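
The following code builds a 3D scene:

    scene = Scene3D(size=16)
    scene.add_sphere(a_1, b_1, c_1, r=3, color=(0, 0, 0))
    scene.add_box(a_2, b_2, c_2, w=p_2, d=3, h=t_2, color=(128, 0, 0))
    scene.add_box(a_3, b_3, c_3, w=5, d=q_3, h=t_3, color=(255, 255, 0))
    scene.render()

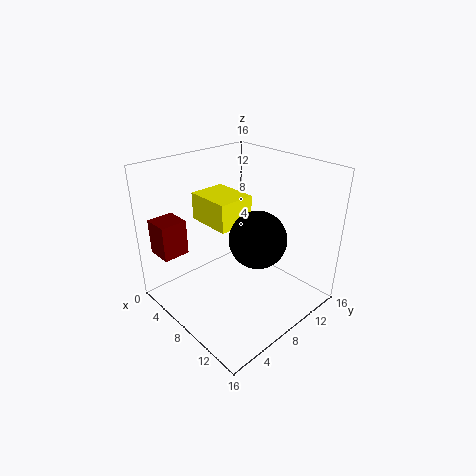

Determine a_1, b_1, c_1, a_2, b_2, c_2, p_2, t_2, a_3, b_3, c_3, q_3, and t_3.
a_1 = 11, b_1 = 8, c_1 = 9, a_2 = 1, b_2 = 1, c_2 = 6, p_2 = 3, t_2 = 4, a_3 = 4, b_3 = 5, c_3 = 10, q_3 = 4, t_3 = 3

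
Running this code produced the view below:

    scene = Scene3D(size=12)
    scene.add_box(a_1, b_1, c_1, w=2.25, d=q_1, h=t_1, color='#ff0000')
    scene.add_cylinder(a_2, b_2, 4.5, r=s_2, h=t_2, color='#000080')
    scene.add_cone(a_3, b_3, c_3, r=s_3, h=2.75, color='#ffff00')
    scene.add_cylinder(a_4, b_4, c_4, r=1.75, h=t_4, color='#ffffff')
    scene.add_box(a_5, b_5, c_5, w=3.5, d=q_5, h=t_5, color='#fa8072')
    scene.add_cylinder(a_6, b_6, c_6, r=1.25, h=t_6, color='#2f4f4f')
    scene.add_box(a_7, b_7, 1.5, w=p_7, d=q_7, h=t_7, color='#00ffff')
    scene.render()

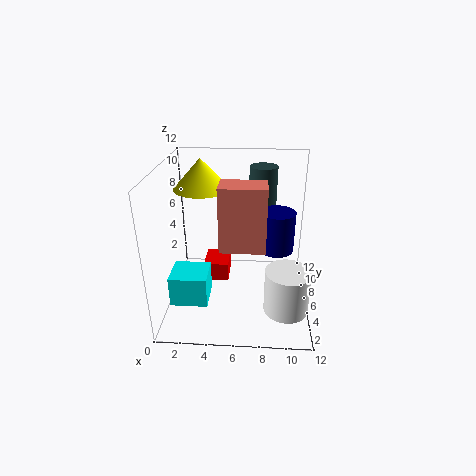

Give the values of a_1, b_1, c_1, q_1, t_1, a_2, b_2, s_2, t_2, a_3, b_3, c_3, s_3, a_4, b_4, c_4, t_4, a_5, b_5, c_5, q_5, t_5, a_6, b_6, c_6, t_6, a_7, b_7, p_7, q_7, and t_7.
a_1 = 2.75
b_1 = 7.25
c_1 = 0.75
q_1 = 2.75
t_1 = 1.75
a_2 = 9.25
b_2 = 7
s_2 = 1.5
t_2 = 3.5
a_3 = 2.5
b_3 = 9.5
c_3 = 9
s_3 = 2.5
a_4 = 10
b_4 = 2.75
c_4 = 1.5
t_4 = 3.5
a_5 = 4.75
b_5 = 3
c_5 = 6.25
q_5 = 2.25
t_5 = 5
a_6 = 8
b_6 = 10
c_6 = 6
t_6 = 5
a_7 = 0.75
b_7 = 2.5
p_7 = 3
q_7 = 2.75
t_7 = 2.5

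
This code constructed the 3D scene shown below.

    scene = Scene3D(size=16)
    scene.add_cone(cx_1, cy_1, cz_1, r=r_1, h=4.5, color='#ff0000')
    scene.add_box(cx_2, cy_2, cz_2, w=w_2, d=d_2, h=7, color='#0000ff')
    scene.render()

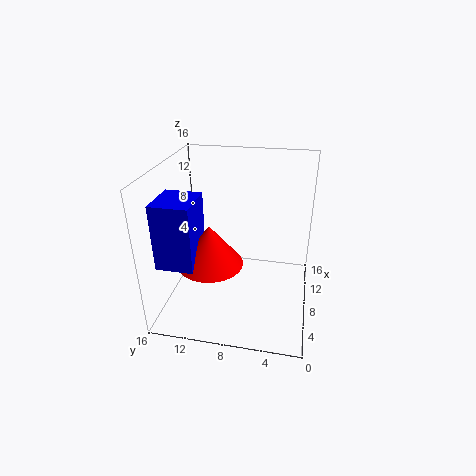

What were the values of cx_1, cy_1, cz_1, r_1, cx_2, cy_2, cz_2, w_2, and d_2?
cx_1 = 5.5, cy_1 = 10.5, cz_1 = 6, r_1 = 3.5, cx_2 = 2.5, cy_2 = 11.5, cz_2 = 6.5, w_2 = 4.5, d_2 = 4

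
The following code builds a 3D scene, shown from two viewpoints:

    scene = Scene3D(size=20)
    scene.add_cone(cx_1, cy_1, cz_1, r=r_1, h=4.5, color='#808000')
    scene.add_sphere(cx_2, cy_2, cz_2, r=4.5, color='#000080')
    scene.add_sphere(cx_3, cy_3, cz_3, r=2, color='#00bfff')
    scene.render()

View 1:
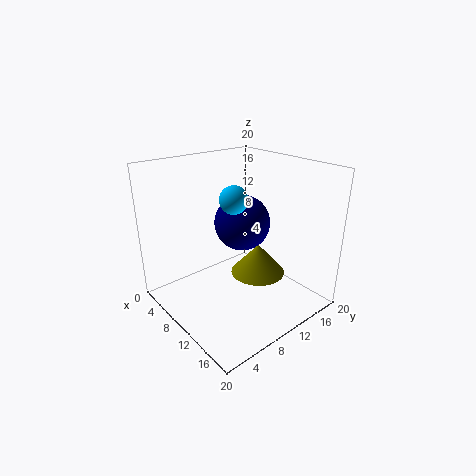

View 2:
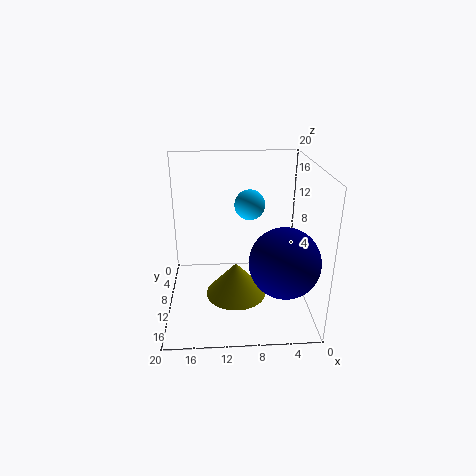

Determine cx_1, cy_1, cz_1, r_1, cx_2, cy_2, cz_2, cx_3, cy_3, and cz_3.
cx_1 = 10.5, cy_1 = 13.5, cz_1 = 3.5, r_1 = 4, cx_2 = 4.5, cy_2 = 15.5, cz_2 = 9, cx_3 = 8.5, cy_3 = 10.5, cz_3 = 15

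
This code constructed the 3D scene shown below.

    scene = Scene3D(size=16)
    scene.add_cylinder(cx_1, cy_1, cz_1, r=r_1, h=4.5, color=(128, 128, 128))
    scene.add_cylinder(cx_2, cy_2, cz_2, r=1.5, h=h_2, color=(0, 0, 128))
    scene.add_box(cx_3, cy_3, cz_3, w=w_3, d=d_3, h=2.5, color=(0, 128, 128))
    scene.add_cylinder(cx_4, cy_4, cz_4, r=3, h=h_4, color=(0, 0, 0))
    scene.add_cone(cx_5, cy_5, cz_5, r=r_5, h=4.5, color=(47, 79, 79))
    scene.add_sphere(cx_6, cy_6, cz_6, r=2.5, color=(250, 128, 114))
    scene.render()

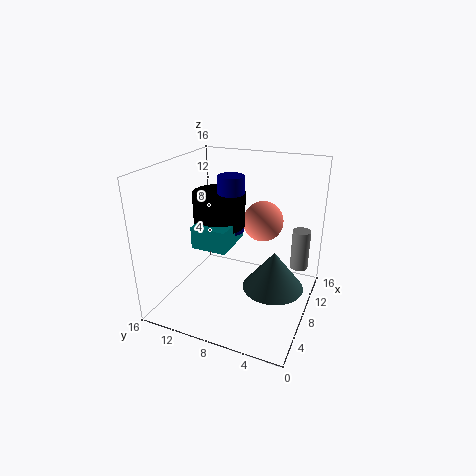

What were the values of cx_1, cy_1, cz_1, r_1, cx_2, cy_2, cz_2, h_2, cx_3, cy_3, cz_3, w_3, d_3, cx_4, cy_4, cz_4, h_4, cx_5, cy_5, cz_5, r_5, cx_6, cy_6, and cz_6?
cx_1 = 10.5, cy_1 = 1.5, cz_1 = 4.5, r_1 = 1, cx_2 = 9.5, cy_2 = 9.5, cz_2 = 8, h_2 = 6.5, cx_3 = 5.5, cy_3 = 8.5, cz_3 = 7, w_3 = 5, d_3 = 4, cx_4 = 9.5, cy_4 = 11, cz_4 = 8.5, h_4 = 4, cx_5 = 9, cy_5 = 4, cz_5 = 2, r_5 = 3.5, cx_6 = 13.5, cy_6 = 7, cz_6 = 8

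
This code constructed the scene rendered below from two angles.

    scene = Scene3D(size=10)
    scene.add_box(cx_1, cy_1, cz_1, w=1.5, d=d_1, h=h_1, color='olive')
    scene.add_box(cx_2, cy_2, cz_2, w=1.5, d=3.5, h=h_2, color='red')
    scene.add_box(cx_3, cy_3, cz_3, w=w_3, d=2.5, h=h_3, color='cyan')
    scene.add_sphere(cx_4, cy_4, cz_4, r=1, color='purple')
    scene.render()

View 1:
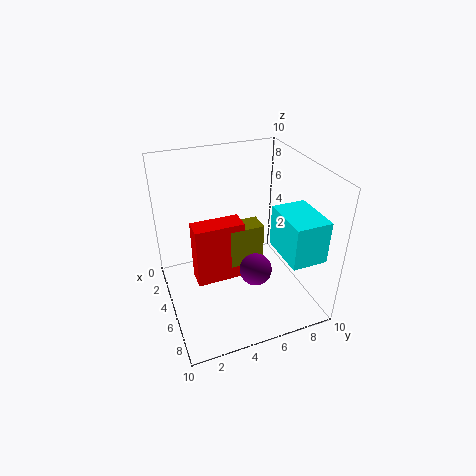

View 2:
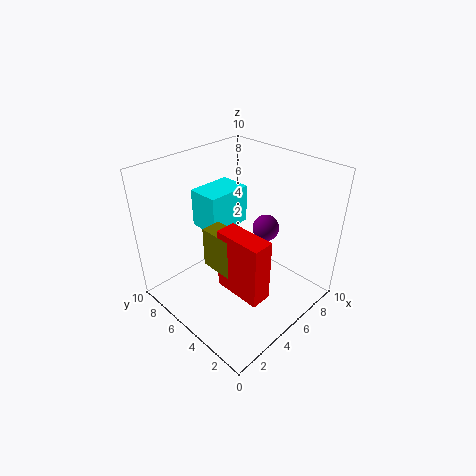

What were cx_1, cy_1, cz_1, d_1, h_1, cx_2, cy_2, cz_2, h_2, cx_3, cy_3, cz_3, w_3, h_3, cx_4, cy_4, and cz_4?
cx_1 = 3.5, cy_1 = 4.5, cz_1 = 2.5, d_1 = 2.5, h_1 = 3, cx_2 = 3.5, cy_2 = 2, cz_2 = 1.5, h_2 = 4.5, cx_3 = 5, cy_3 = 7.5, cz_3 = 4, w_3 = 3.5, h_3 = 3, cx_4 = 8, cy_4 = 5, cz_4 = 4.5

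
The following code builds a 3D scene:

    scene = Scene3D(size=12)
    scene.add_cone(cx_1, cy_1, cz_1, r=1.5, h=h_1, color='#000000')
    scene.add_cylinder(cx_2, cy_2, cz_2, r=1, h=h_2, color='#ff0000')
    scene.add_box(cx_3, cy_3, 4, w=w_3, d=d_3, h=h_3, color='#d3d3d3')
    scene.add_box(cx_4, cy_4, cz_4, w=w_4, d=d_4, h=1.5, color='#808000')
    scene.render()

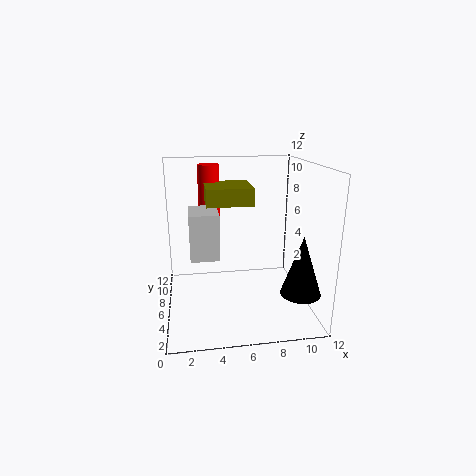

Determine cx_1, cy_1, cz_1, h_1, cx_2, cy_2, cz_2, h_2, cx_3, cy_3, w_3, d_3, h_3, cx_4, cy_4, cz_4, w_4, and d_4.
cx_1 = 10, cy_1 = 1.5, cz_1 = 3, h_1 = 4.5, cx_2 = 4, cy_2 = 10.5, cz_2 = 6, h_2 = 5.5, cx_3 = 2, cy_3 = 6, w_3 = 2.5, d_3 = 3.5, h_3 = 4, cx_4 = 3.5, cy_4 = 6.5, cz_4 = 8.5, w_4 = 4, d_4 = 4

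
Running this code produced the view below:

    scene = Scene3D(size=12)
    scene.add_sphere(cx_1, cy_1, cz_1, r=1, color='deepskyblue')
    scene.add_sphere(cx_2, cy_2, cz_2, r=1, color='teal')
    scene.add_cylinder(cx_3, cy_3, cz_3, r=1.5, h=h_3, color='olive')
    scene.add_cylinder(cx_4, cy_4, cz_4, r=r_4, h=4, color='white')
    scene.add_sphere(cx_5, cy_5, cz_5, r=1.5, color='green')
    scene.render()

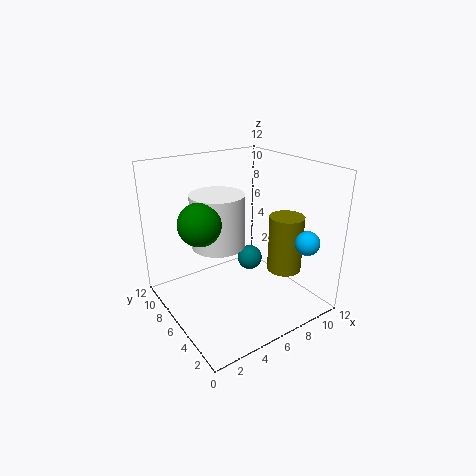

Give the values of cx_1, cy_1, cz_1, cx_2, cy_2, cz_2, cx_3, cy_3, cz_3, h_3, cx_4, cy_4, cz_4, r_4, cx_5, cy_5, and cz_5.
cx_1 = 10; cy_1 = 2; cz_1 = 6; cx_2 = 6.5; cy_2 = 5; cz_2 = 4.5; cx_3 = 10; cy_3 = 4.5; cz_3 = 2.5; h_3 = 5; cx_4 = 3.5; cy_4 = 5; cz_4 = 6.5; r_4 = 2; cx_5 = 1.5; cy_5 = 4; cz_5 = 9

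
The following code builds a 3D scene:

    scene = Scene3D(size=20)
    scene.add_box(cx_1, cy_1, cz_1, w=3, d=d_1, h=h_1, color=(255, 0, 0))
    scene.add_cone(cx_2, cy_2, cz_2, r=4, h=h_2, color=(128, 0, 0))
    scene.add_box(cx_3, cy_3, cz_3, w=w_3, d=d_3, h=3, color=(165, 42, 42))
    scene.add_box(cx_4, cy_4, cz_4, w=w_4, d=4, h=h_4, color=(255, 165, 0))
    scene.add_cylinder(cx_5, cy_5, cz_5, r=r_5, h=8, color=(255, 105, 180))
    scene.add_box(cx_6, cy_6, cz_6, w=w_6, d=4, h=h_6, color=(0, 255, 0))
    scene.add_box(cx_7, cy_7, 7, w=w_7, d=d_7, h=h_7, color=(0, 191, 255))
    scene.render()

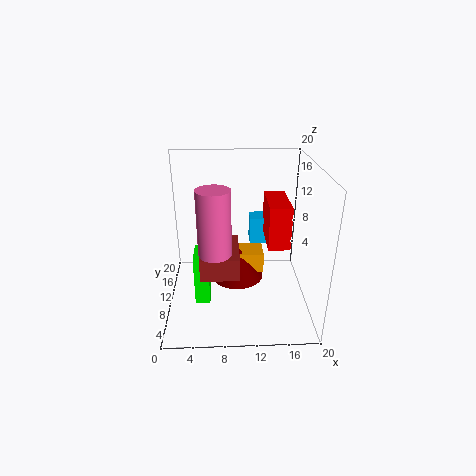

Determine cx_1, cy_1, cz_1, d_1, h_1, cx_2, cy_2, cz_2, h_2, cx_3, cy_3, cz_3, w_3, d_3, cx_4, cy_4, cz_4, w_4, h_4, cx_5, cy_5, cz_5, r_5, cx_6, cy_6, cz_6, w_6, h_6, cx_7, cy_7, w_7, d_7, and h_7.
cx_1 = 14
cy_1 = 8
cz_1 = 9
d_1 = 7
h_1 = 6
cx_2 = 10
cy_2 = 13
cz_2 = 2
h_2 = 5
cx_3 = 5
cy_3 = 4
cz_3 = 7
w_3 = 5
d_3 = 7
cx_4 = 10
cy_4 = 12
cz_4 = 3
w_4 = 4
h_4 = 3
cx_5 = 7
cy_5 = 4
cz_5 = 11
r_5 = 2
cx_6 = 4
cy_6 = 6
cz_6 = 2
w_6 = 2
h_6 = 7
cx_7 = 12
cy_7 = 14
w_7 = 6
d_7 = 3
h_7 = 4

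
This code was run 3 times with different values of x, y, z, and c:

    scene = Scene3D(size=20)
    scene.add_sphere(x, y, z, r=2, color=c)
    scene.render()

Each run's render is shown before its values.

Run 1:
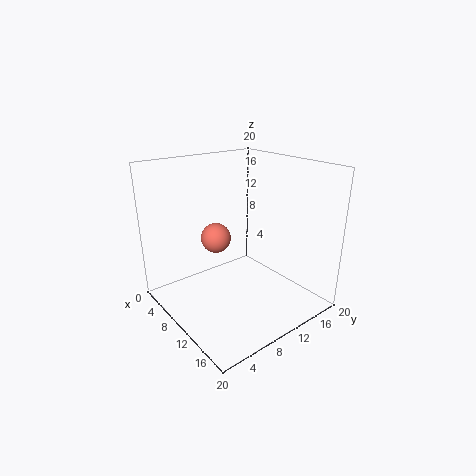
x = 9
y = 7
z = 10.5
c = 'salmon'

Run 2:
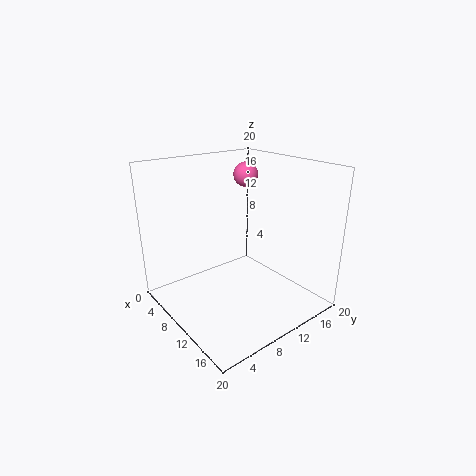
x = 2.5
y = 17.5
z = 16.5
c = 'hotpink'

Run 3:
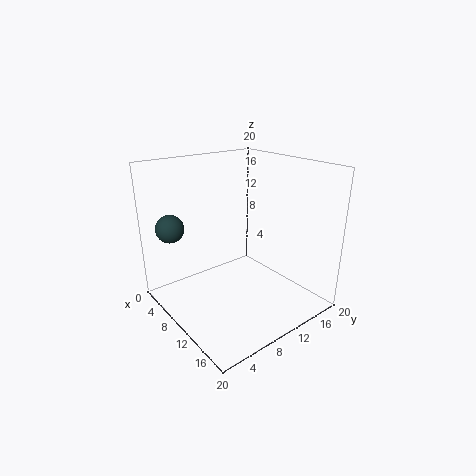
x = 3.5
y = 3
z = 11
c = 'darkslategray'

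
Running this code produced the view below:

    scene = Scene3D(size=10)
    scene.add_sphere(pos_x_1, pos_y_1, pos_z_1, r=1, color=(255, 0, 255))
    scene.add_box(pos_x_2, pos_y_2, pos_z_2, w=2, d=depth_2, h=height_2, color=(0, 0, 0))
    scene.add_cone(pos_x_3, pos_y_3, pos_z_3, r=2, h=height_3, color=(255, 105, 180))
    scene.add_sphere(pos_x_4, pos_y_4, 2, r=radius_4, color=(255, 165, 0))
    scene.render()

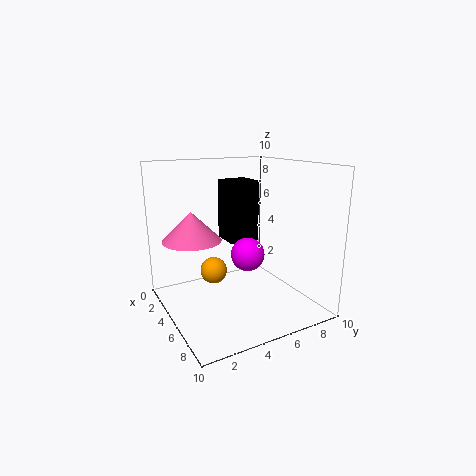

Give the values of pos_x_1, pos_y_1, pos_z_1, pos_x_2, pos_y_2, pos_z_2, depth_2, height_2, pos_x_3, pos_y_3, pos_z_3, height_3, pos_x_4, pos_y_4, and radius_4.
pos_x_1 = 8; pos_y_1 = 4; pos_z_1 = 5; pos_x_2 = 4; pos_y_2 = 4; pos_z_2 = 5; depth_2 = 2; height_2 = 4; pos_x_3 = 4; pos_y_3 = 2; pos_z_3 = 5; height_3 = 2; pos_x_4 = 3; pos_y_4 = 4; radius_4 = 1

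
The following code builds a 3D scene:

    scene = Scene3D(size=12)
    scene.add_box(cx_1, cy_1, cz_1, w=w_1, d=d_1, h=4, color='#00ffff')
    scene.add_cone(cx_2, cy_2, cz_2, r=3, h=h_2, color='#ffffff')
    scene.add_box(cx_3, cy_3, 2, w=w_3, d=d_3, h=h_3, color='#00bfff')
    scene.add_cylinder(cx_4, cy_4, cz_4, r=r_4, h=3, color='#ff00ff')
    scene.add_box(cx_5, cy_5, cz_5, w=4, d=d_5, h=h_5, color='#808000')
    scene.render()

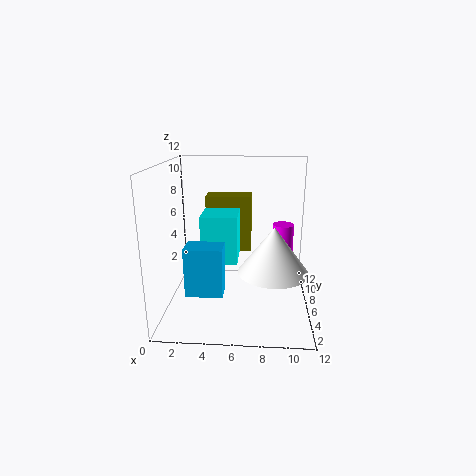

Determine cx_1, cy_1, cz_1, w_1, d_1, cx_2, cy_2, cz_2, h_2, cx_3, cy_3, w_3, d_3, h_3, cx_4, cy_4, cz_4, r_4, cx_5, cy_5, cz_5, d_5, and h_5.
cx_1 = 3; cy_1 = 5; cz_1 = 4; w_1 = 3; d_1 = 3; cx_2 = 9; cy_2 = 6; cz_2 = 3; h_2 = 4; cx_3 = 2; cy_3 = 3; w_3 = 3; d_3 = 2; h_3 = 4; cx_4 = 10; cy_4 = 10; cz_4 = 3; r_4 = 1; cx_5 = 3; cy_5 = 8; cz_5 = 4; d_5 = 2; h_5 = 5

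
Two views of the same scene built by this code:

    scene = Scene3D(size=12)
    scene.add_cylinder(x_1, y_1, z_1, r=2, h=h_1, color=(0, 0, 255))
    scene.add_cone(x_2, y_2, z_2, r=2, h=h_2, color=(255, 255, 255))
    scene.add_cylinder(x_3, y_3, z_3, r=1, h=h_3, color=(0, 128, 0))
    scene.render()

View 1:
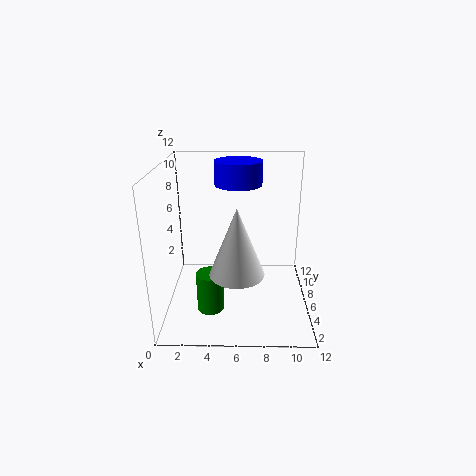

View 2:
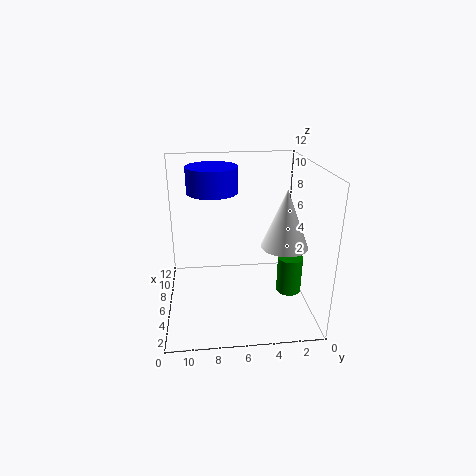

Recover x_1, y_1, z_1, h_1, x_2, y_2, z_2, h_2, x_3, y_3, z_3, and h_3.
x_1 = 6
y_1 = 8
z_1 = 10
h_1 = 2
x_2 = 6
y_2 = 2
z_2 = 5
h_2 = 5
x_3 = 4
y_3 = 2
z_3 = 2
h_3 = 3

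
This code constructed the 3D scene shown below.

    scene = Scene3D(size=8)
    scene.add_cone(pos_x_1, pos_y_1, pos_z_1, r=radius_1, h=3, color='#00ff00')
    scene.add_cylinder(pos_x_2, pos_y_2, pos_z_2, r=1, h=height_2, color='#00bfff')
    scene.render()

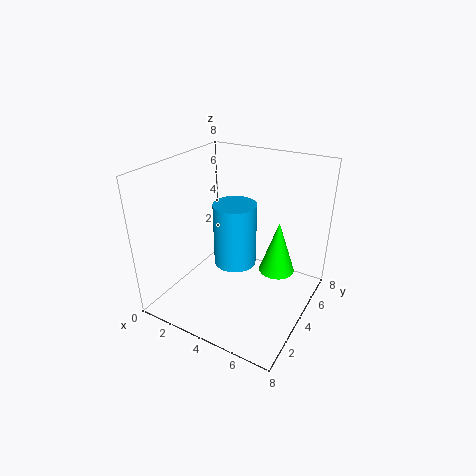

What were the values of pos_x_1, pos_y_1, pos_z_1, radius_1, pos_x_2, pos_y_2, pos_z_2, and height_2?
pos_x_1 = 6; pos_y_1 = 5; pos_z_1 = 2; radius_1 = 1; pos_x_2 = 5; pos_y_2 = 2; pos_z_2 = 4; height_2 = 3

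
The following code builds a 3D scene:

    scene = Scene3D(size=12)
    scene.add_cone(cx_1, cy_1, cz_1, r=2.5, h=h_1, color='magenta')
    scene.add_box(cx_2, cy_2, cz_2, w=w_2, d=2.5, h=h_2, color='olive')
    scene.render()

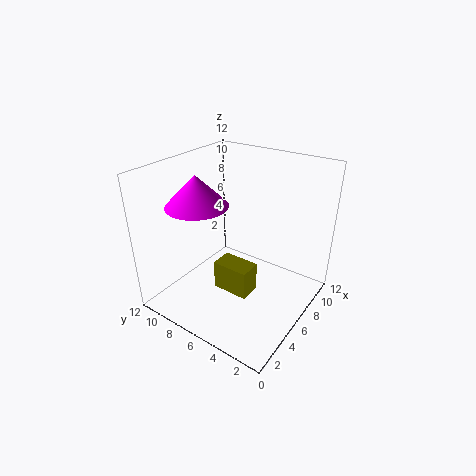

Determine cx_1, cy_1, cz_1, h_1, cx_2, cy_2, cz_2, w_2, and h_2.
cx_1 = 4, cy_1 = 8.5, cz_1 = 9, h_1 = 2.5, cx_2 = 1, cy_2 = 2, cz_2 = 5, w_2 = 1.5, h_2 = 2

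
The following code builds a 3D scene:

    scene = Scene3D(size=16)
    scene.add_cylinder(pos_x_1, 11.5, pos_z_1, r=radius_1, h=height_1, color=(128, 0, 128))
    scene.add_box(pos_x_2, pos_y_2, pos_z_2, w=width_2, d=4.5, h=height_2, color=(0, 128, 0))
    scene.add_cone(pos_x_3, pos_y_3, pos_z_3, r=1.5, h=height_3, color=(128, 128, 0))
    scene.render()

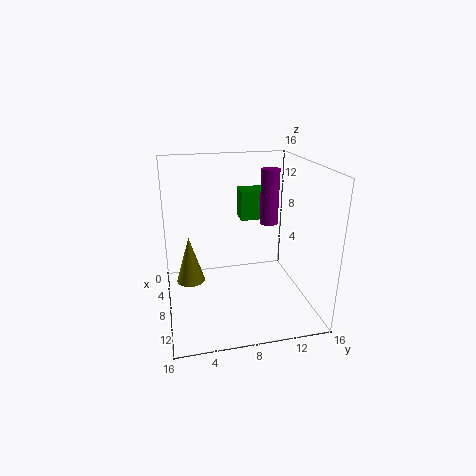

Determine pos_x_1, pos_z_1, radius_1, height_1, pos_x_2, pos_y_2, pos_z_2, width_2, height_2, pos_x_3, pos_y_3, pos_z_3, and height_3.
pos_x_1 = 8
pos_z_1 = 9.5
radius_1 = 1
height_1 = 6
pos_x_2 = 3
pos_y_2 = 9
pos_z_2 = 9
width_2 = 2.5
height_2 = 3.5
pos_x_3 = 9
pos_y_3 = 2.5
pos_z_3 = 4
height_3 = 5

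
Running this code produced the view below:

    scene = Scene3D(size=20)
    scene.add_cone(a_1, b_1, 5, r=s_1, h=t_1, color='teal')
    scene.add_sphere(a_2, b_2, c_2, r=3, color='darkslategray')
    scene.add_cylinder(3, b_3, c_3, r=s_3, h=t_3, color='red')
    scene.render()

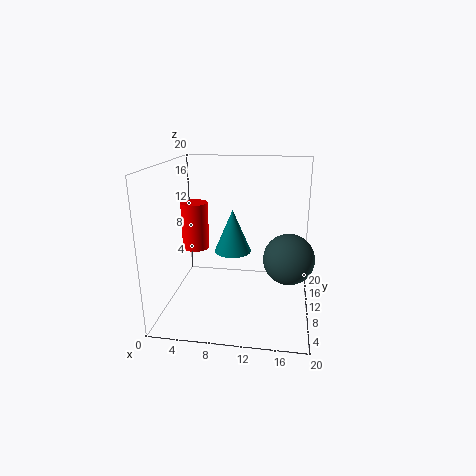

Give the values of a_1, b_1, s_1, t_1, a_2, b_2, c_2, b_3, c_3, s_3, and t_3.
a_1 = 8
b_1 = 17
s_1 = 3
t_1 = 7
a_2 = 17
b_2 = 4
c_2 = 10
b_3 = 13
c_3 = 7
s_3 = 2
t_3 = 7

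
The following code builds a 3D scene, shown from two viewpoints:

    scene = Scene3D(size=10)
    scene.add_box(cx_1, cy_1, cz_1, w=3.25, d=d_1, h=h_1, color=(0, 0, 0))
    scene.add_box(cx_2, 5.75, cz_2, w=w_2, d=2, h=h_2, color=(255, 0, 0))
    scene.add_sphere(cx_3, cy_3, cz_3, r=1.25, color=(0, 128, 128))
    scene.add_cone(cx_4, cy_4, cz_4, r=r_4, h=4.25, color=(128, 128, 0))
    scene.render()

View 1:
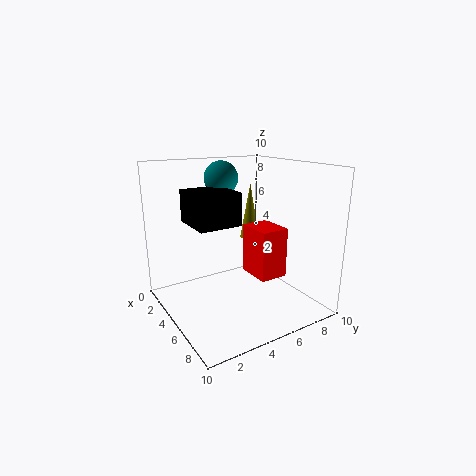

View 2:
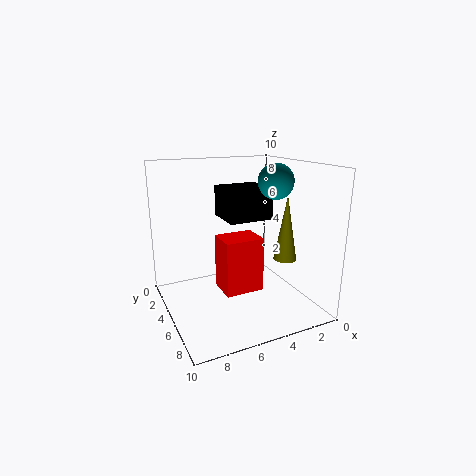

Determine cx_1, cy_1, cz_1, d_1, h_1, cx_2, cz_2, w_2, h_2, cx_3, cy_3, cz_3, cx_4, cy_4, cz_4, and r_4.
cx_1 = 2.25
cy_1 = 2
cz_1 = 6
d_1 = 3
h_1 = 2.25
cx_2 = 4.5
cz_2 = 2.25
w_2 = 2.5
h_2 = 3.5
cx_3 = 2.25
cy_3 = 5.25
cz_3 = 8.75
cx_4 = 2.75
cy_4 = 7.5
cz_4 = 4
r_4 = 0.75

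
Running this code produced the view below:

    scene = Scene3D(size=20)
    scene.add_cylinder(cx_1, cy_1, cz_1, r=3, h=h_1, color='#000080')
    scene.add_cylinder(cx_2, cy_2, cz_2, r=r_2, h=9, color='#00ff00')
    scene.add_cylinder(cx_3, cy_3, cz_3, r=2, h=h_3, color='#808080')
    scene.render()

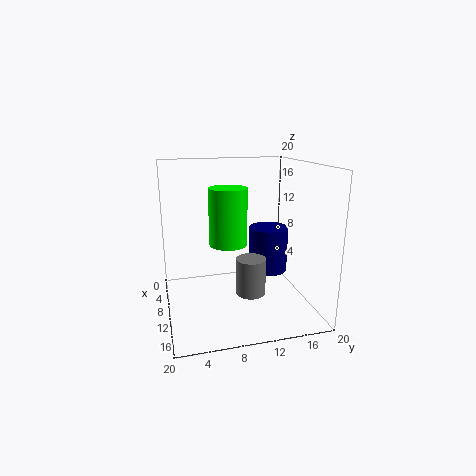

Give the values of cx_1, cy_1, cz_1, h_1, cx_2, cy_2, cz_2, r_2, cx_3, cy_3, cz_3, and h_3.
cx_1 = 6; cy_1 = 16; cz_1 = 3; h_1 = 7; cx_2 = 4; cy_2 = 10; cz_2 = 7; r_2 = 3; cx_3 = 13; cy_3 = 11; cz_3 = 3; h_3 = 5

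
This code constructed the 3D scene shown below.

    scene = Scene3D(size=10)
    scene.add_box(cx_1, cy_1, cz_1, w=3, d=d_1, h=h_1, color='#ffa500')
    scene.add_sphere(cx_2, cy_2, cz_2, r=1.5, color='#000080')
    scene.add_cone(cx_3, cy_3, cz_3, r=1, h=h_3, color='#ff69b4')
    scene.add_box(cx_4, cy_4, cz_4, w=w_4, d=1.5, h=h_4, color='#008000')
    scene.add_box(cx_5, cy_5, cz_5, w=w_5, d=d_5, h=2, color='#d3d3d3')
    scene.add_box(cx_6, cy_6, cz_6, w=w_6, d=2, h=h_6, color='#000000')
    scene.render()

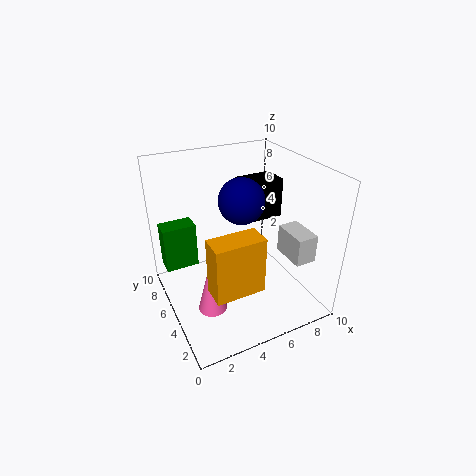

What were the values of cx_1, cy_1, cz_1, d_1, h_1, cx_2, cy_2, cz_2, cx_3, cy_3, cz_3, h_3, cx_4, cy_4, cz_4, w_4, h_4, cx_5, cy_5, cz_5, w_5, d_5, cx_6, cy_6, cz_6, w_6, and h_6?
cx_1 = 1.5, cy_1 = 0.5, cz_1 = 4, d_1 = 1.5, h_1 = 3.5, cx_2 = 5, cy_2 = 4.5, cz_2 = 8, cx_3 = 2.5, cy_3 = 4, cz_3 = 0.5, h_3 = 4, cx_4 = 0.5, cy_4 = 8, cz_4 = 1.5, w_4 = 2.5, h_4 = 3.5, cx_5 = 8, cy_5 = 2, cz_5 = 3.5, w_5 = 1.5, d_5 = 2.5, cx_6 = 6.5, cy_6 = 6.5, cz_6 = 5, w_6 = 3, h_6 = 3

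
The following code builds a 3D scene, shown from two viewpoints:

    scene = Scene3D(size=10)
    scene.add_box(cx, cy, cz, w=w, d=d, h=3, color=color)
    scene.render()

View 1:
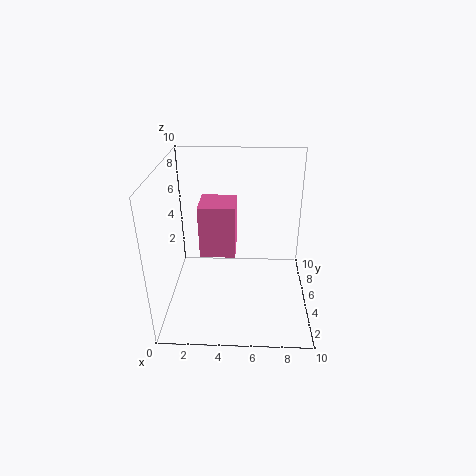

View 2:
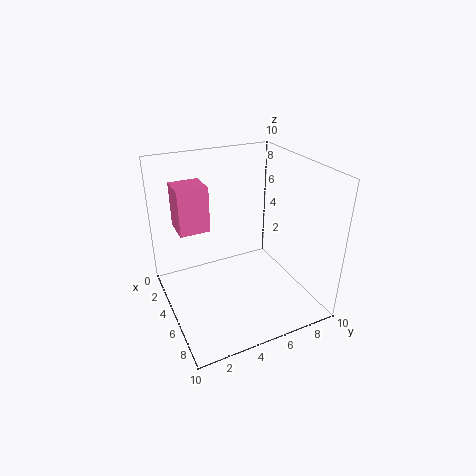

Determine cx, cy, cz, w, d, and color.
cx = 3; cy = 1; cz = 6; w = 2; d = 2; color = 'hotpink'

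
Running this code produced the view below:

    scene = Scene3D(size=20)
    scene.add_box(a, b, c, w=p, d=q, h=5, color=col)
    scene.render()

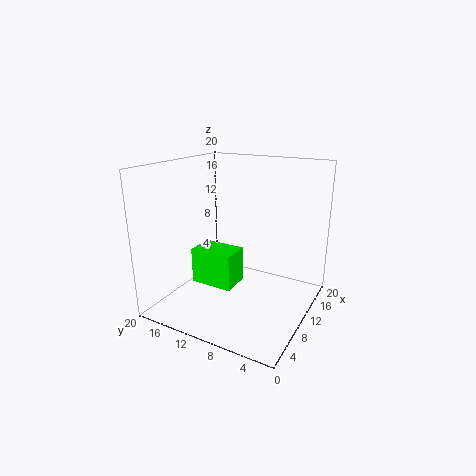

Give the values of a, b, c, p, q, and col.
a = 6.5
b = 9.5
c = 3.5
p = 4
q = 6
col = 'lime'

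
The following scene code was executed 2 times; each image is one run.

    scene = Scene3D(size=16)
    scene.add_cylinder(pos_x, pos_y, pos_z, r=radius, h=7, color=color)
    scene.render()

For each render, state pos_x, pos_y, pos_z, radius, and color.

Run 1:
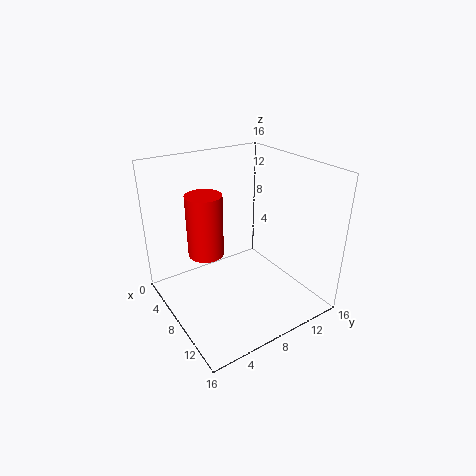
pos_x = 6; pos_y = 5; pos_z = 6; radius = 2; color = 'red'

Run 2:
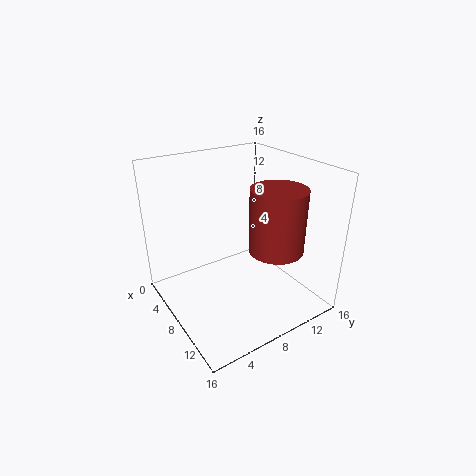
pos_x = 11; pos_y = 11; pos_z = 7; radius = 3; color = 'brown'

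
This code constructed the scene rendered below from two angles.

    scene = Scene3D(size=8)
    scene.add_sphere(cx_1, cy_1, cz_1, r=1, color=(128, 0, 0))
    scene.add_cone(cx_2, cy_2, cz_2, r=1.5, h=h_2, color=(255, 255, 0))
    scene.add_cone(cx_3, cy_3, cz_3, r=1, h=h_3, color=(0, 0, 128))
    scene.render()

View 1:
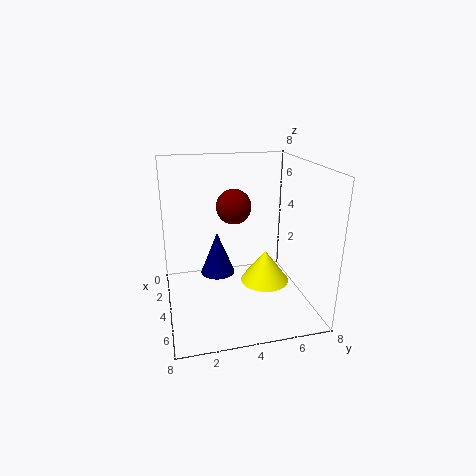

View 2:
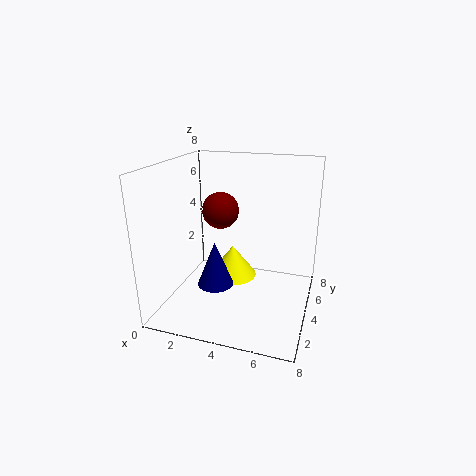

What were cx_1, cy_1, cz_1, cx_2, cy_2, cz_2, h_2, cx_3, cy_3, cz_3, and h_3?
cx_1 = 3, cy_1 = 4, cz_1 = 5.5, cx_2 = 3, cy_2 = 6, cz_2 = 0.5, h_2 = 2, cx_3 = 3, cy_3 = 3, cz_3 = 1.5, h_3 = 2.5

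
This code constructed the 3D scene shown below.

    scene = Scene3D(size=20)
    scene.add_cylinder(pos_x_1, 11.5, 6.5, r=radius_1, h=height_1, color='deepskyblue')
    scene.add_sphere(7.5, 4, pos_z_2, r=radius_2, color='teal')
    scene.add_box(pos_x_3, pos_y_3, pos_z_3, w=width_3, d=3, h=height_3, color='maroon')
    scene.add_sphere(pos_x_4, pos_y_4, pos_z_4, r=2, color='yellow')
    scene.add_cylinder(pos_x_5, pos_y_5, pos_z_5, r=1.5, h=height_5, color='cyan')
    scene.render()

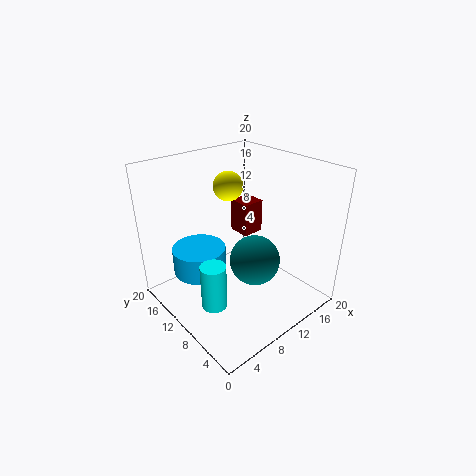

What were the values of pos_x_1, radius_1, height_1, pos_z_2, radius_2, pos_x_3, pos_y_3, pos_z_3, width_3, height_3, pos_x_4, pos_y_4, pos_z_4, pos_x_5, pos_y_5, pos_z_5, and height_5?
pos_x_1 = 4.5
radius_1 = 3.5
height_1 = 3.5
pos_z_2 = 10.5
radius_2 = 3
pos_x_3 = 10.5
pos_y_3 = 9
pos_z_3 = 10.5
width_3 = 3
height_3 = 4.5
pos_x_4 = 10
pos_y_4 = 12
pos_z_4 = 17
pos_x_5 = 2
pos_y_5 = 5
pos_z_5 = 6
height_5 = 5.5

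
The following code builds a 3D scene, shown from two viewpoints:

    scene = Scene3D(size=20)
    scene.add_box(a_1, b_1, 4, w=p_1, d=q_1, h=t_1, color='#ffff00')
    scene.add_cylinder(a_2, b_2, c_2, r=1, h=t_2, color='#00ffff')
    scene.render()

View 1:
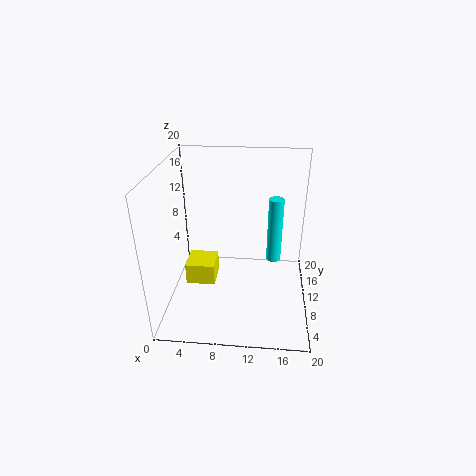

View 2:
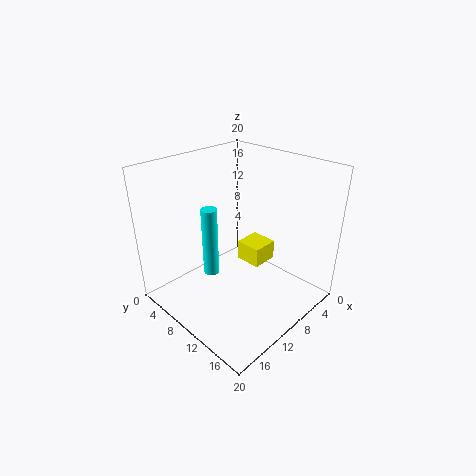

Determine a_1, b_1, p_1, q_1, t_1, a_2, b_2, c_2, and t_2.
a_1 = 3, b_1 = 7, p_1 = 4, q_1 = 4, t_1 = 3, a_2 = 15, b_2 = 10, c_2 = 7, t_2 = 9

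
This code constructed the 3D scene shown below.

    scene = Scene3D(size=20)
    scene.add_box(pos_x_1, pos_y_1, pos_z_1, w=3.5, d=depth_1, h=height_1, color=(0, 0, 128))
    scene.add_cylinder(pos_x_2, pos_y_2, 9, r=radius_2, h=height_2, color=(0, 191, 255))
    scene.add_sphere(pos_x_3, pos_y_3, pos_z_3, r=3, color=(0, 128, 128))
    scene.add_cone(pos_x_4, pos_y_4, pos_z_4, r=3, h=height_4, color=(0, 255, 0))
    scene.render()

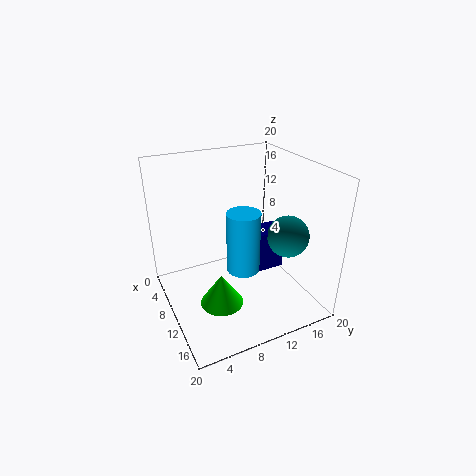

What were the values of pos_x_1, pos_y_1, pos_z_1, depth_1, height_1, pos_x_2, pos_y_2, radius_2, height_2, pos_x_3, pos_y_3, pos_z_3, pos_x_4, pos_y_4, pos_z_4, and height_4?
pos_x_1 = 7.5
pos_y_1 = 12.5
pos_z_1 = 4
depth_1 = 4.5
height_1 = 6
pos_x_2 = 15.5
pos_y_2 = 8
radius_2 = 2
height_2 = 7.5
pos_x_3 = 12
pos_y_3 = 17
pos_z_3 = 9.5
pos_x_4 = 12
pos_y_4 = 6.5
pos_z_4 = 1.5
height_4 = 4.5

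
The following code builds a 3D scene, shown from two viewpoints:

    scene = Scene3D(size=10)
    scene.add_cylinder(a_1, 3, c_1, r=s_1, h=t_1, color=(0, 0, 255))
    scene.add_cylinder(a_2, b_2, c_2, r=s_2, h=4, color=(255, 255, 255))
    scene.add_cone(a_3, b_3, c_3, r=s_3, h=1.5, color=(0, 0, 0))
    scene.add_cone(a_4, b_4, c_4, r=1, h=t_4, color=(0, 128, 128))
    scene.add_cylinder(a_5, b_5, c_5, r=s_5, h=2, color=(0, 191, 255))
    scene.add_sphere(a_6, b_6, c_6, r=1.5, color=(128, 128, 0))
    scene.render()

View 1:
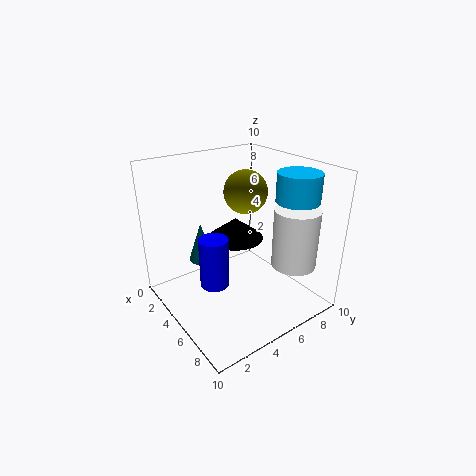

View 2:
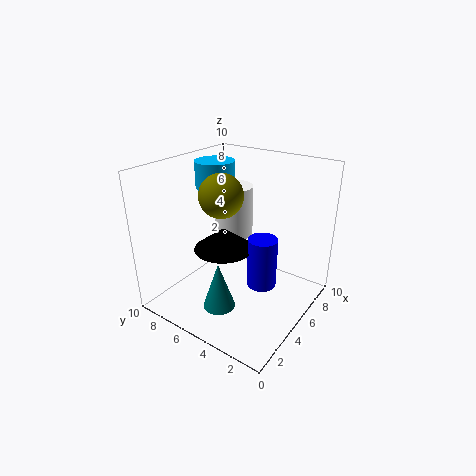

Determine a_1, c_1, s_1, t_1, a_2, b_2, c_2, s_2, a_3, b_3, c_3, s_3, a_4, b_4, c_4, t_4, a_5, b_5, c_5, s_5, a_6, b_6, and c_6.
a_1 = 5
c_1 = 2
s_1 = 1
t_1 = 3.5
a_2 = 8
b_2 = 7.5
c_2 = 3.5
s_2 = 1.5
a_3 = 4
b_3 = 5.5
c_3 = 4.5
s_3 = 2
a_4 = 1.5
b_4 = 4
c_4 = 2
t_4 = 3
a_5 = 7
b_5 = 8.5
c_5 = 7.5
s_5 = 1.5
a_6 = 4.5
b_6 = 6
c_6 = 8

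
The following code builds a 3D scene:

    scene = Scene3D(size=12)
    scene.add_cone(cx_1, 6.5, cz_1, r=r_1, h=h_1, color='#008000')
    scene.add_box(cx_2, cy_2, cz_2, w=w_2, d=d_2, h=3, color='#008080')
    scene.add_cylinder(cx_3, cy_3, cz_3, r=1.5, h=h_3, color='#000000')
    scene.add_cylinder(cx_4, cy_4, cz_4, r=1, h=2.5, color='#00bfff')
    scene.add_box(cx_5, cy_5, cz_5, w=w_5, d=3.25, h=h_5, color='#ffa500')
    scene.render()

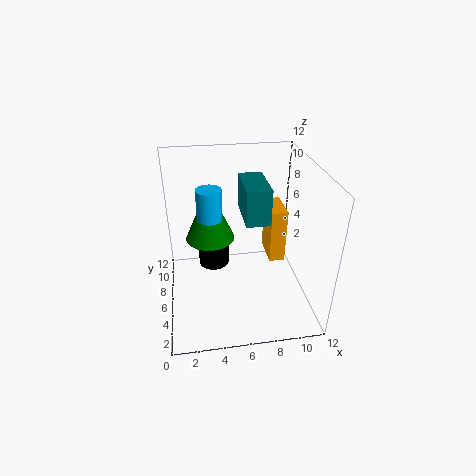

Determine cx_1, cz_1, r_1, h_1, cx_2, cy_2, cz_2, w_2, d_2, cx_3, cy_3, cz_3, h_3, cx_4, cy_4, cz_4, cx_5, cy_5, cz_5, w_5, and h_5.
cx_1 = 3.75; cz_1 = 6; r_1 = 2; h_1 = 4.5; cx_2 = 6.5; cy_2 = 5; cz_2 = 7.5; w_2 = 2; d_2 = 4; cx_3 = 4.25; cy_3 = 10.5; cz_3 = 0.5; h_3 = 3.25; cx_4 = 3.75; cy_4 = 6; cz_4 = 8; cx_5 = 9.5; cy_5 = 8.25; cz_5 = 1.5; w_5 = 1.5; h_5 = 5.25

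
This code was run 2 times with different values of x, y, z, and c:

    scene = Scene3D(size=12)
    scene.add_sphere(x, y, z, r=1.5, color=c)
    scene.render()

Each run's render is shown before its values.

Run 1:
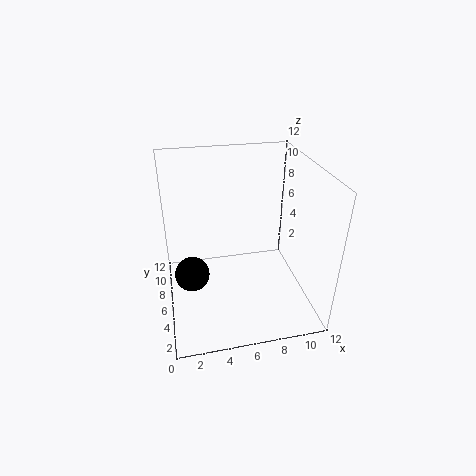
x = 2
y = 6.5
z = 2.5
c = 'black'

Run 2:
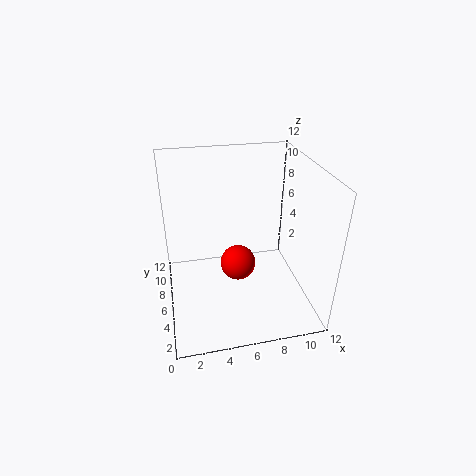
x = 6
y = 6
z = 3.5
c = 'red'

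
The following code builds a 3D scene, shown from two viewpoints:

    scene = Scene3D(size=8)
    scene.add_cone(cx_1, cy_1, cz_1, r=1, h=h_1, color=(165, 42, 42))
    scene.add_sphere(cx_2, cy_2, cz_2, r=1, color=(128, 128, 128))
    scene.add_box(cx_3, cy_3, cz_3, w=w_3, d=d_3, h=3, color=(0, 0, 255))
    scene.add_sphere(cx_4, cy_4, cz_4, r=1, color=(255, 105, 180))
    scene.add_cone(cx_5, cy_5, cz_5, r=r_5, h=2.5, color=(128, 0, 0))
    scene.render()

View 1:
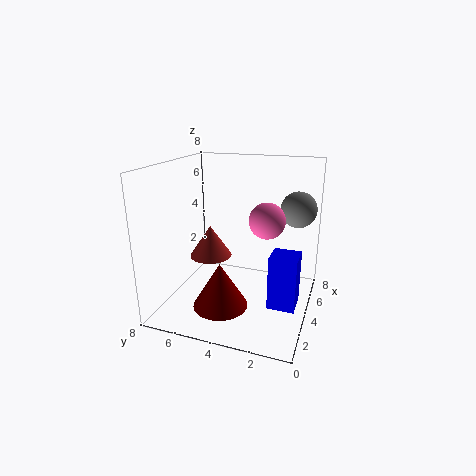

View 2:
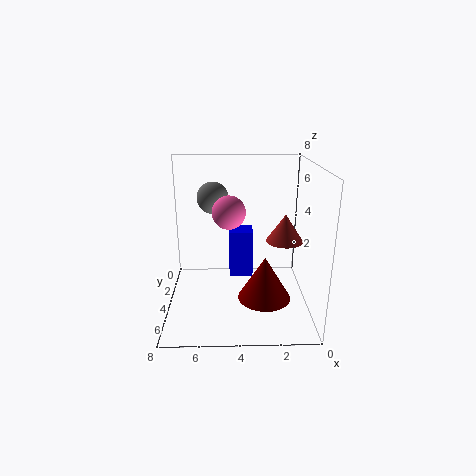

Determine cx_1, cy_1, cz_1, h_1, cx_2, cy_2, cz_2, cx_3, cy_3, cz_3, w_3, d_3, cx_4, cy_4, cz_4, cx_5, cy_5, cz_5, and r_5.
cx_1 = 1.5; cy_1 = 4.5; cz_1 = 4; h_1 = 1.5; cx_2 = 5.5; cy_2 = 1; cz_2 = 5.5; cx_3 = 3; cy_3 = 0.5; cz_3 = 0.5; w_3 = 1.5; d_3 = 1.5; cx_4 = 4.5; cy_4 = 2.5; cz_4 = 5; cx_5 = 2.5; cy_5 = 4.5; cz_5 = 0.5; r_5 = 1.5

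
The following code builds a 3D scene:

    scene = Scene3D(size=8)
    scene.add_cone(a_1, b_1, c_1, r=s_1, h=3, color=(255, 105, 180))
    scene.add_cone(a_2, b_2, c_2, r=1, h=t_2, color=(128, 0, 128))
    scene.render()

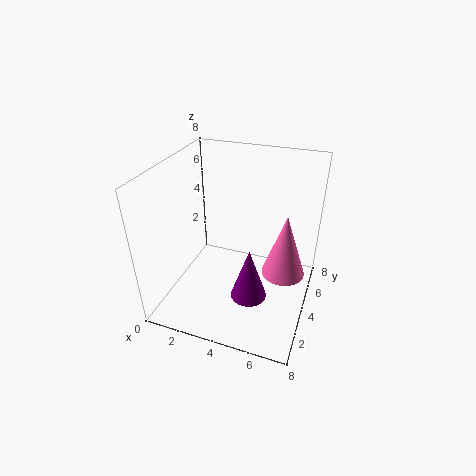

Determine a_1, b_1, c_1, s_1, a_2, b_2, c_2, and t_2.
a_1 = 7
b_1 = 2
c_1 = 4
s_1 = 1
a_2 = 5
b_2 = 3
c_2 = 1
t_2 = 3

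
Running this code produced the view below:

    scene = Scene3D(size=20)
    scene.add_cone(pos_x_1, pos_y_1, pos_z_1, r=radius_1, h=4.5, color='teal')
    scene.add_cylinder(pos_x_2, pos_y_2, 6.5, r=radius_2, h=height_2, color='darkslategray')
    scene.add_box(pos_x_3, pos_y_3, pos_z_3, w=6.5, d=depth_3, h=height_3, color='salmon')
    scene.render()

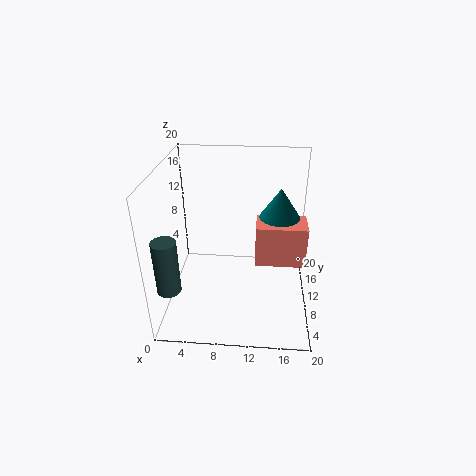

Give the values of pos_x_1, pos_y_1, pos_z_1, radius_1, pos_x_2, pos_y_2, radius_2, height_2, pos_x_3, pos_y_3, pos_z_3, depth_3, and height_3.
pos_x_1 = 15.5, pos_y_1 = 10, pos_z_1 = 13, radius_1 = 3, pos_x_2 = 2, pos_y_2 = 2.5, radius_2 = 1.5, height_2 = 7, pos_x_3 = 12.5, pos_y_3 = 6.5, pos_z_3 = 8, depth_3 = 4, height_3 = 5.5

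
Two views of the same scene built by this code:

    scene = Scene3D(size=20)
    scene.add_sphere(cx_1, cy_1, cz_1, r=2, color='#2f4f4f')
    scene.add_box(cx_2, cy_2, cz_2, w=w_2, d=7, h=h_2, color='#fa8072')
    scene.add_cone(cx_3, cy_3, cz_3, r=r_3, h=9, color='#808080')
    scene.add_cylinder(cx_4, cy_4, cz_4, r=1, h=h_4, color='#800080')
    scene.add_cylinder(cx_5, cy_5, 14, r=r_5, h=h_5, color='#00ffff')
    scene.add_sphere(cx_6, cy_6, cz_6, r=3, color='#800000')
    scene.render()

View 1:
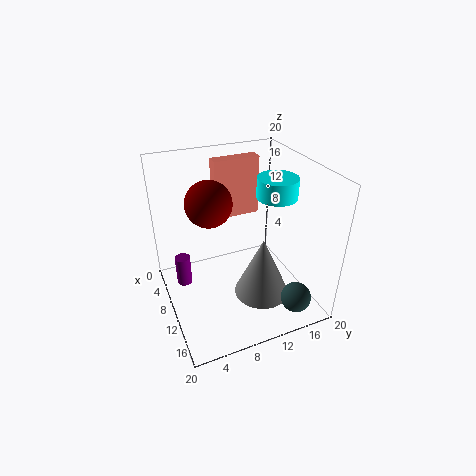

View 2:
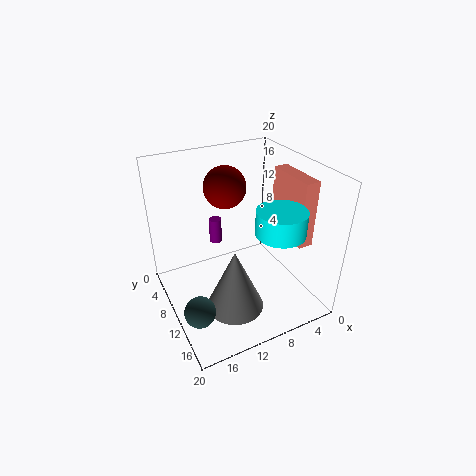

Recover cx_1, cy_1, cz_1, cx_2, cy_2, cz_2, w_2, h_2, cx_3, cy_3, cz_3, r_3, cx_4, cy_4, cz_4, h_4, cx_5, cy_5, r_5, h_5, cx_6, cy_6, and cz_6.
cx_1 = 18, cy_1 = 15, cz_1 = 4, cx_2 = 2, cy_2 = 9, cz_2 = 10, w_2 = 2, h_2 = 9, cx_3 = 12, cy_3 = 13, cz_3 = 1, r_3 = 4, cx_4 = 10, cy_4 = 2, cz_4 = 5, h_4 = 4, cx_5 = 8, cy_5 = 17, r_5 = 3, h_5 = 3, cx_6 = 10, cy_6 = 6, cz_6 = 16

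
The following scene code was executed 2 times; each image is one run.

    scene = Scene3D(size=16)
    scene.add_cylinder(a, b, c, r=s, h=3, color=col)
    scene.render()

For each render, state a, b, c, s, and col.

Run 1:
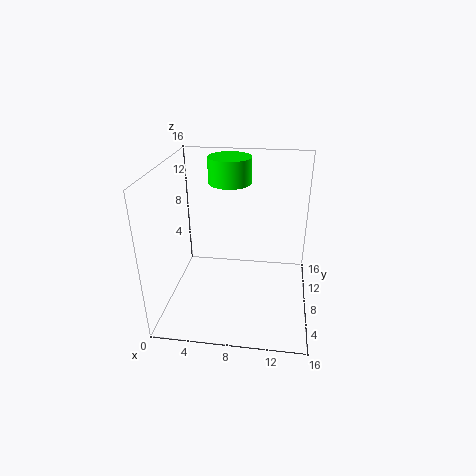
a = 6.5; b = 12; c = 13; s = 2.5; col = 'lime'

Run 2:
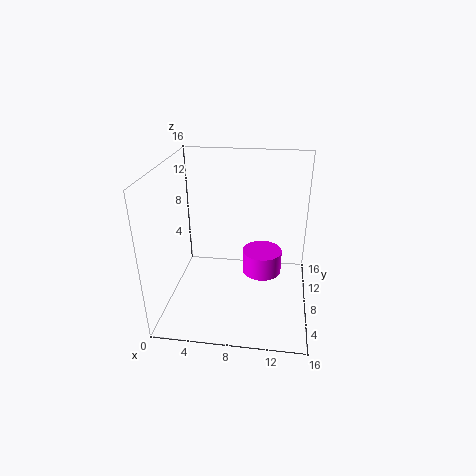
a = 10.5; b = 12.5; c = 1; s = 2.5; col = 'magenta'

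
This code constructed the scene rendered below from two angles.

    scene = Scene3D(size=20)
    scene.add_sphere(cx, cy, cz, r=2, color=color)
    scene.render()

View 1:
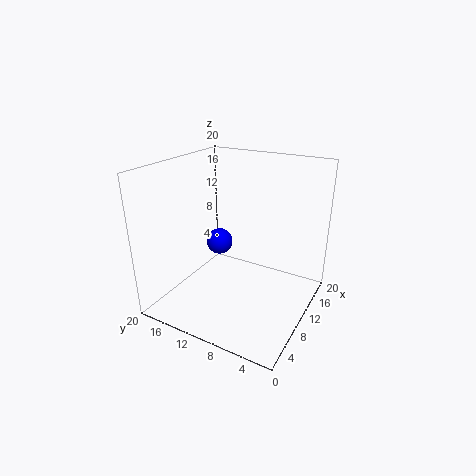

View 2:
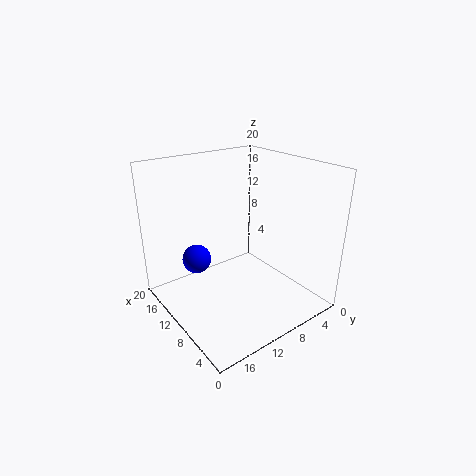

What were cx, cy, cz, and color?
cx = 13
cy = 15
cz = 7
color = 'blue'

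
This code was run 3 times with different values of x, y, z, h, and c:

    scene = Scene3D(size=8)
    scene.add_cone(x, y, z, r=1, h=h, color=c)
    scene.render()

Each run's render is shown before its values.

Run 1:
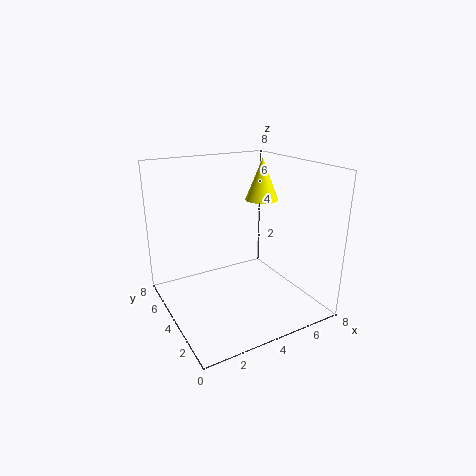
x = 6.5
y = 5.5
z = 5.5
h = 2.5
c = 'yellow'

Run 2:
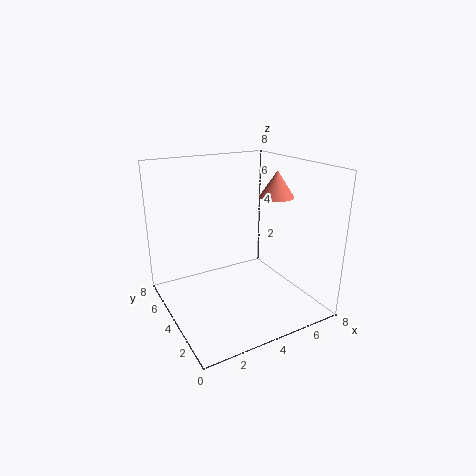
x = 6.5
y = 4
z = 6
h = 1.5
c = 'salmon'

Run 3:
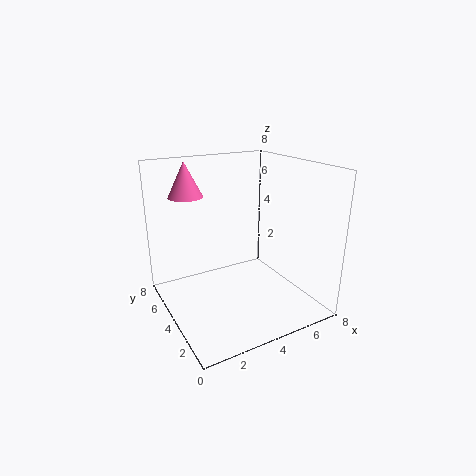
x = 2
y = 6.5
z = 6
h = 2
c = 'hotpink'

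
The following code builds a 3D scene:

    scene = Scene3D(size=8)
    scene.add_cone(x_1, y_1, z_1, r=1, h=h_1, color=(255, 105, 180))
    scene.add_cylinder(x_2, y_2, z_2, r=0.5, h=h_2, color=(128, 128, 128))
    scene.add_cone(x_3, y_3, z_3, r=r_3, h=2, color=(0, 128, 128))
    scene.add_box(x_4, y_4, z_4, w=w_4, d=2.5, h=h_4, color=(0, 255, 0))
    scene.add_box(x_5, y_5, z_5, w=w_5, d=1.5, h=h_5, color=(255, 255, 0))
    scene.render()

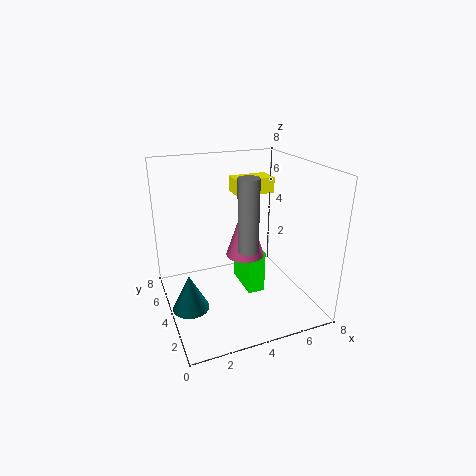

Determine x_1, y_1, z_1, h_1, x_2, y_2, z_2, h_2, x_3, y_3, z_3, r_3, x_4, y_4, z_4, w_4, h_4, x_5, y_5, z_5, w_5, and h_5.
x_1 = 4; y_1 = 3; z_1 = 3.5; h_1 = 3; x_2 = 3.5; y_2 = 1.5; z_2 = 4.5; h_2 = 3.5; x_3 = 1; y_3 = 3.5; z_3 = 0.5; r_3 = 1; x_4 = 4.5; y_4 = 3.5; z_4 = 0.5; w_4 = 1; h_4 = 2.5; x_5 = 5; y_5 = 6.5; z_5 = 5.5; w_5 = 2.5; h_5 = 1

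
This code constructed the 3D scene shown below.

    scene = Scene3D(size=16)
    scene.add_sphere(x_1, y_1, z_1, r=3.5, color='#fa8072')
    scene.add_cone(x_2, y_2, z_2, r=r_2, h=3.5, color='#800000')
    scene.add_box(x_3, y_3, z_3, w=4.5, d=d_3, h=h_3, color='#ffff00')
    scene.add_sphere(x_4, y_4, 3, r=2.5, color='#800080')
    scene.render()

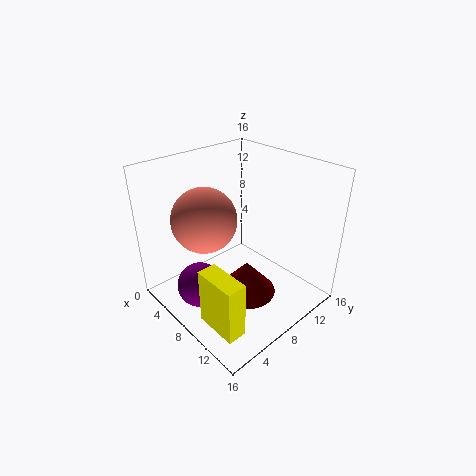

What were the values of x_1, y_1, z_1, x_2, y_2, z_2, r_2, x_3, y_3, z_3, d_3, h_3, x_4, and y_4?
x_1 = 6
y_1 = 5
z_1 = 10.5
x_2 = 11.5
y_2 = 6
z_2 = 4
r_2 = 3
x_3 = 10
y_3 = 1
z_3 = 2
d_3 = 2
h_3 = 6
x_4 = 6.5
y_4 = 3.5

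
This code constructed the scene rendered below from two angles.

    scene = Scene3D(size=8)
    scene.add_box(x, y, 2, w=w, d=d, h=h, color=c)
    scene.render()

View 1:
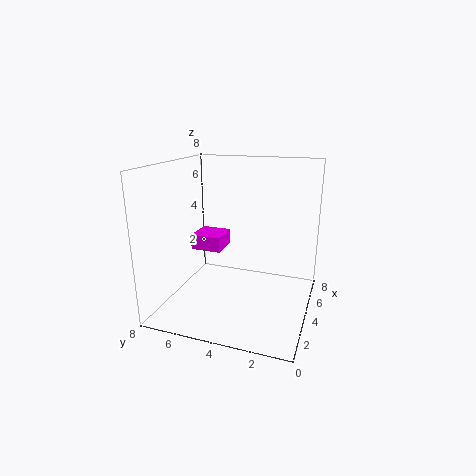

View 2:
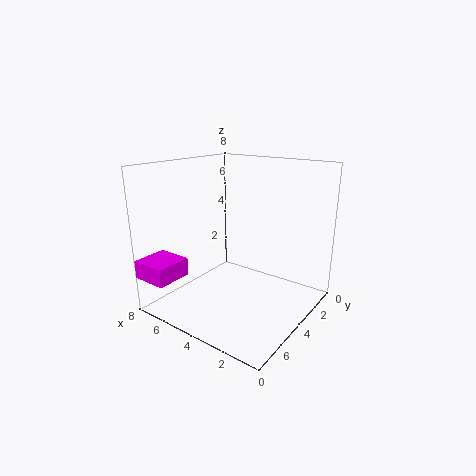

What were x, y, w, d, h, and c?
x = 6; y = 6; w = 2; d = 2; h = 1; c = 'magenta'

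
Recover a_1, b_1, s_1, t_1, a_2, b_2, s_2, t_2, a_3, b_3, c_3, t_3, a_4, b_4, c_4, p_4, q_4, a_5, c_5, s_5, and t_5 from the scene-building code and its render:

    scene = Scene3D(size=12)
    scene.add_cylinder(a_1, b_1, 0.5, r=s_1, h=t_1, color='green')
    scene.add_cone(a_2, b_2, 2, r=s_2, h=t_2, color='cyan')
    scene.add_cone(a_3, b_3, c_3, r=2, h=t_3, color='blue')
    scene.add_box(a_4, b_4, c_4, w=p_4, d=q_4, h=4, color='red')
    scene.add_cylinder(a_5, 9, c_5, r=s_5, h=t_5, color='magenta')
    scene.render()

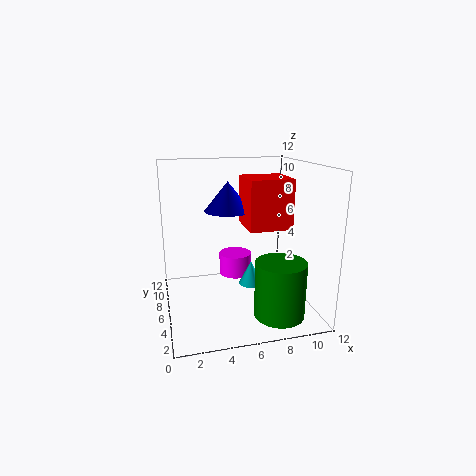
a_1 = 8.5
b_1 = 2.5
s_1 = 2
t_1 = 4.5
a_2 = 7
b_2 = 5.5
s_2 = 1
t_2 = 2
a_3 = 5.5
b_3 = 7.5
c_3 = 8
t_3 = 2.5
a_4 = 6.5
b_4 = 4
c_4 = 7
p_4 = 3.5
q_4 = 3.5
a_5 = 6.5
c_5 = 1.5
s_5 = 1.5
t_5 = 2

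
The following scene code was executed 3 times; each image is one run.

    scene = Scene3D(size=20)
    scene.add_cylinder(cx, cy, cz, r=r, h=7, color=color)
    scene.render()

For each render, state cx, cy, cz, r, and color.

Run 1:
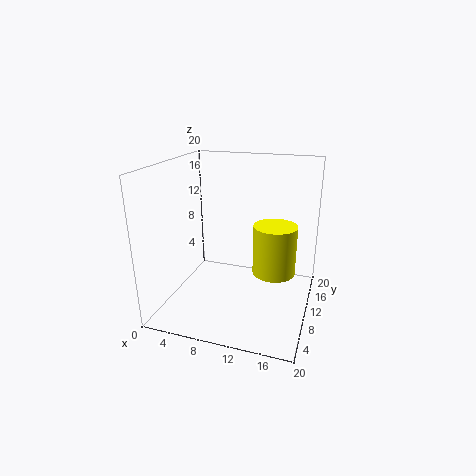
cx = 15
cy = 11
cz = 5
r = 3
color = 'yellow'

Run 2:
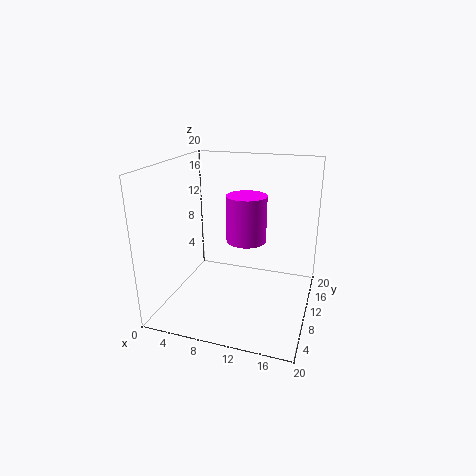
cx = 10
cy = 14
cz = 8
r = 3
color = 'magenta'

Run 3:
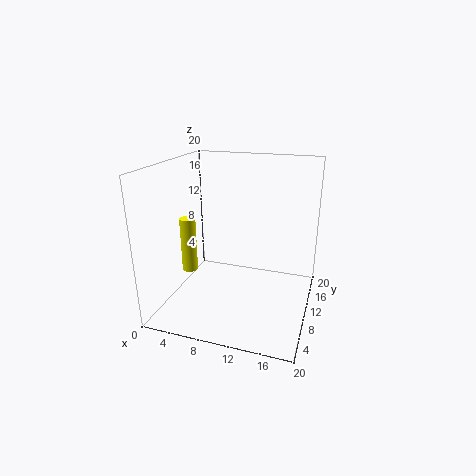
cx = 5
cy = 5
cz = 7
r = 1
color = 'yellow'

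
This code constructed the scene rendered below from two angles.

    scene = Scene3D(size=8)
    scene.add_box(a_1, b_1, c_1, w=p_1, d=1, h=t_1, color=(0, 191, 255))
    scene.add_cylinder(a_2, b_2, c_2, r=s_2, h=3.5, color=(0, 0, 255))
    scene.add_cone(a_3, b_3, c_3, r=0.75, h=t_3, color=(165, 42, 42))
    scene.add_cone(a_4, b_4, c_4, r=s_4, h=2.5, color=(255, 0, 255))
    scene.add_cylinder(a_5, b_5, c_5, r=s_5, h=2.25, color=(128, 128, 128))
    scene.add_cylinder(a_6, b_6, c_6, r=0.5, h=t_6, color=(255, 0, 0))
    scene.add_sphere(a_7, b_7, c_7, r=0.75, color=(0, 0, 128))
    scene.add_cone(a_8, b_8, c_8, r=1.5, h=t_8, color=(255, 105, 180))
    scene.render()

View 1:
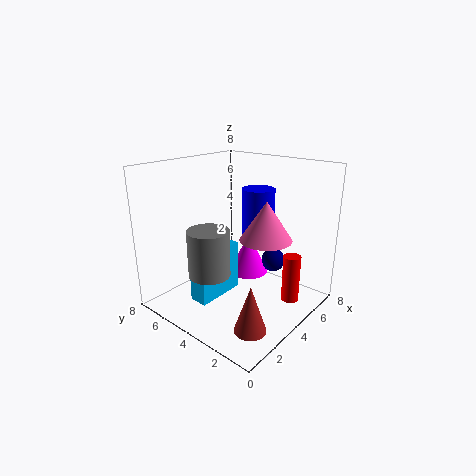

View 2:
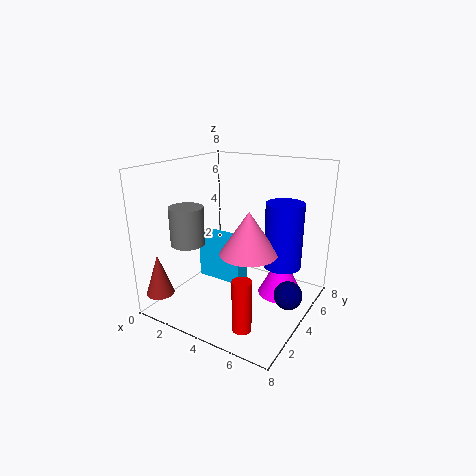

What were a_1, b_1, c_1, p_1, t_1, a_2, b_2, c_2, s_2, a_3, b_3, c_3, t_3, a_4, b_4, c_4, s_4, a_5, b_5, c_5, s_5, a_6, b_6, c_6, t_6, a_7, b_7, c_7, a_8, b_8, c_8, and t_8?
a_1 = 1.25
b_1 = 4
c_1 = 1
p_1 = 2.75
t_1 = 2.75
a_2 = 6.5
b_2 = 4.5
c_2 = 2.75
s_2 = 1
a_3 = 1
b_3 = 0.75
c_3 = 1.25
t_3 = 2.25
a_4 = 6.25
b_4 = 5
c_4 = 0.75
s_4 = 1.25
a_5 = 1
b_5 = 3.25
c_5 = 3.25
s_5 = 1
a_6 = 5.75
b_6 = 1.5
c_6 = 0.25
t_6 = 2.75
a_7 = 7.25
b_7 = 3.75
c_7 = 1.5
a_8 = 5.25
b_8 = 3
c_8 = 3.75
t_8 = 2.25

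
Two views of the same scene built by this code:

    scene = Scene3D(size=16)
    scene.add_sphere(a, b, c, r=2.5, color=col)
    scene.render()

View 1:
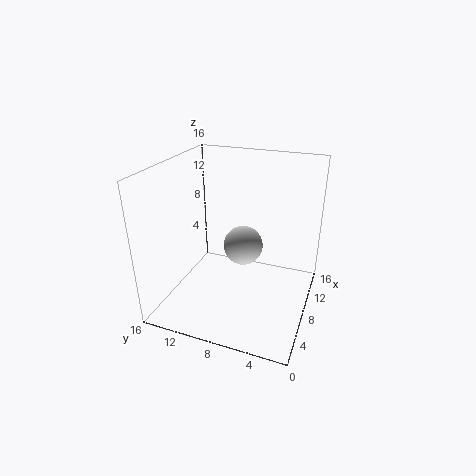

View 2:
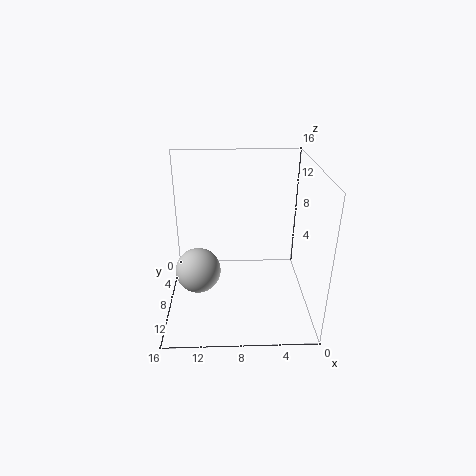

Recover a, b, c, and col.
a = 12.5; b = 9; c = 4.5; col = 'lightgray'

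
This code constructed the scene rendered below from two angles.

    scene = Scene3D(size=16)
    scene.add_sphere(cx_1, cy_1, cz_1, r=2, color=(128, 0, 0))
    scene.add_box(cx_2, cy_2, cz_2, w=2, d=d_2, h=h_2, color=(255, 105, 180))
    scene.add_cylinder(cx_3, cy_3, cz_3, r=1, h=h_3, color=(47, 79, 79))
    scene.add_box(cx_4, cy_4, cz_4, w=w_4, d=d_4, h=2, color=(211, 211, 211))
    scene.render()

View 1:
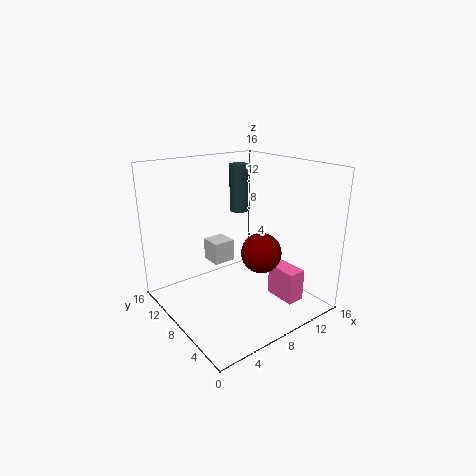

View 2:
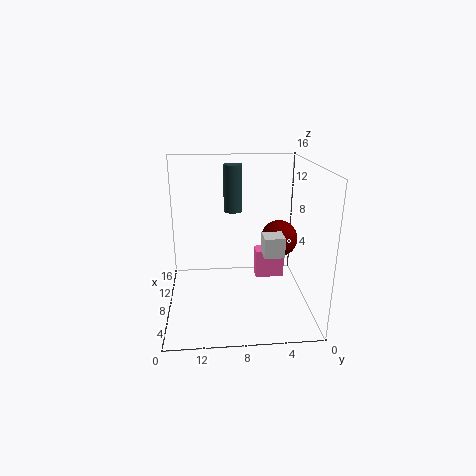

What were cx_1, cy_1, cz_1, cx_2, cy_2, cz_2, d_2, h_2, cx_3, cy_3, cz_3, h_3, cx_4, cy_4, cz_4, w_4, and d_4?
cx_1 = 7.5, cy_1 = 3.5, cz_1 = 8, cx_2 = 10.5, cy_2 = 2, cz_2 = 1.5, d_2 = 3.5, h_2 = 3.5, cx_3 = 8.5, cy_3 = 8.5, cz_3 = 11, h_3 = 5, cx_4 = 2.5, cy_4 = 4, cz_4 = 8, w_4 = 2, d_4 = 2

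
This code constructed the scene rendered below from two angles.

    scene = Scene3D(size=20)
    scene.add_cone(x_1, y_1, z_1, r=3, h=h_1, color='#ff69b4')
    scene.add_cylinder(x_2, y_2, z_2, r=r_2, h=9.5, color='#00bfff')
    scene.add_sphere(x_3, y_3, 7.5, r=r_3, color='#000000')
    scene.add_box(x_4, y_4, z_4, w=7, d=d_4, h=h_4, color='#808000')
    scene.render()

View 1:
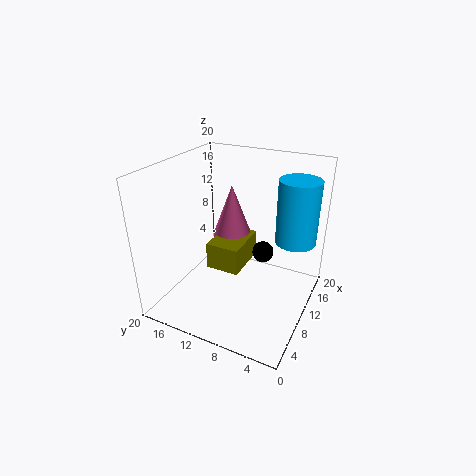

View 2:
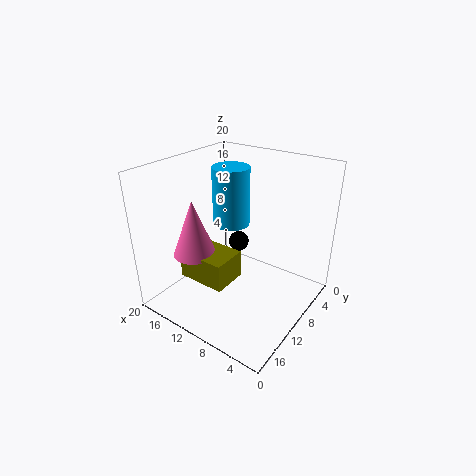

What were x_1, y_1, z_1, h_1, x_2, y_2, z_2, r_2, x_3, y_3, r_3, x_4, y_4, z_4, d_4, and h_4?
x_1 = 15
y_1 = 13.5
z_1 = 7.5
h_1 = 8
x_2 = 16
y_2 = 3.5
z_2 = 8
r_2 = 3
x_3 = 12
y_3 = 7
r_3 = 1.5
x_4 = 9.5
y_4 = 10
z_4 = 4
d_4 = 5
h_4 = 4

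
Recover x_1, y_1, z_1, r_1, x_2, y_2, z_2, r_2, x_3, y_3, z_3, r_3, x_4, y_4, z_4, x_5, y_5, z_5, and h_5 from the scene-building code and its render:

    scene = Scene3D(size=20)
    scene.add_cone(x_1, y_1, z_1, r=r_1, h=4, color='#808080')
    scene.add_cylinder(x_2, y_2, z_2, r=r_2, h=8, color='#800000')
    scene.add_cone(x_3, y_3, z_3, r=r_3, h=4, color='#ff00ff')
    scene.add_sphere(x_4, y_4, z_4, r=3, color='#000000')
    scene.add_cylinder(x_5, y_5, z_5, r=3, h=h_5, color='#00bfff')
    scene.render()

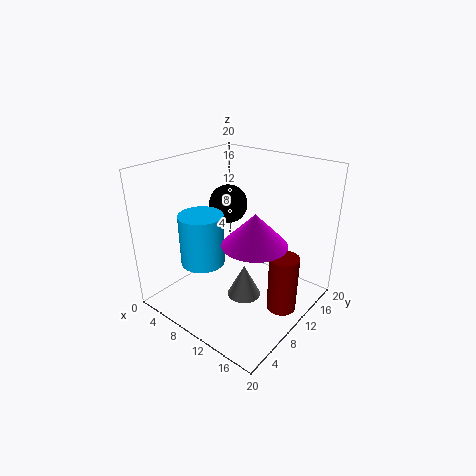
x_1 = 15
y_1 = 5
z_1 = 6
r_1 = 2
x_2 = 17
y_2 = 11
z_2 = 1
r_2 = 2
x_3 = 15
y_3 = 7
z_3 = 12
r_3 = 4
x_4 = 4
y_4 = 15
z_4 = 12
x_5 = 7
y_5 = 6
z_5 = 7
h_5 = 7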